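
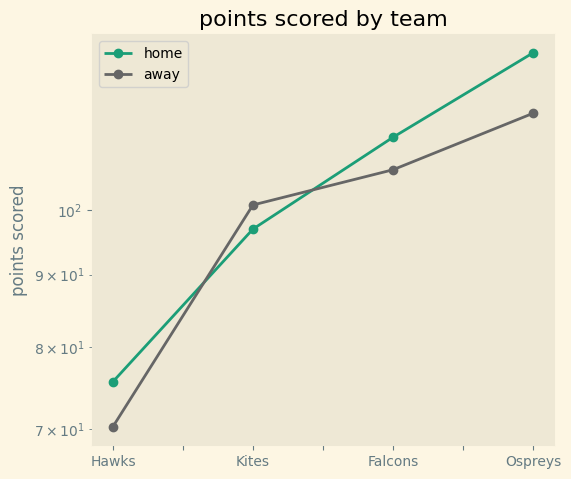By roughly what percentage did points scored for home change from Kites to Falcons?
Kites ≈ 95, Falcons ≈ 110; (110 − 95) / 95 ≈ +15.8%.

≈ +15.8%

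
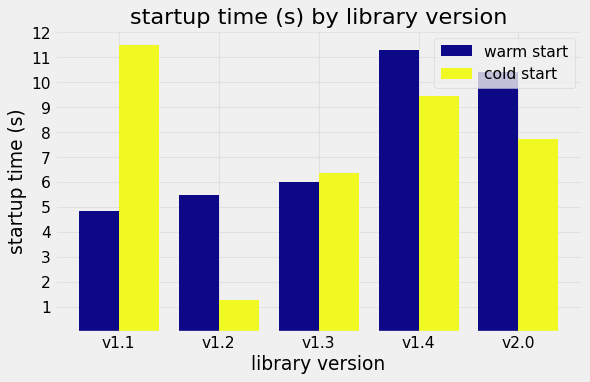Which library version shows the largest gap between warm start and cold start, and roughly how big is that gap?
v1.1, ≈ 7 s

v1.1: warm start ≈ 5, cold start ≈ 12 → gap ≈ 7. Next-largest (v1.2) is only ≈ 4.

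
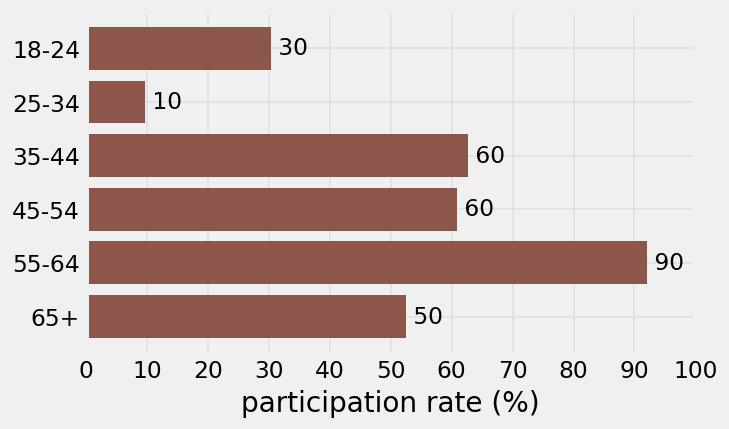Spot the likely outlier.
25-34 ≈ 10; the rest sit between ≈ 30 and ≈ 90.

25-34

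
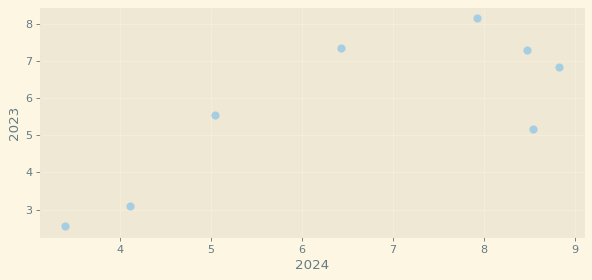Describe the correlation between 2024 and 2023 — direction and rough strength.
positive, strong

Points are positively correlated; strong (|r| ≈ 0.8).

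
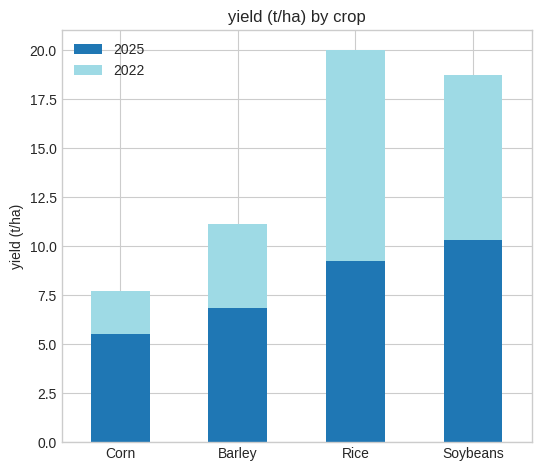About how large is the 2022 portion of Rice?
≈ 10

2022 top ≈ 20, bottom ≈ 10; segment ≈ 10.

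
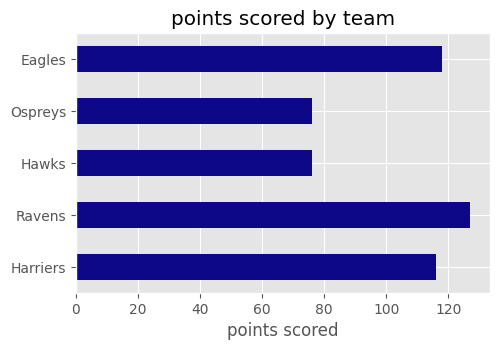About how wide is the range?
≈ 40

Max Ravens ≈ 120, min Hawks ≈ 80; range ≈ 40.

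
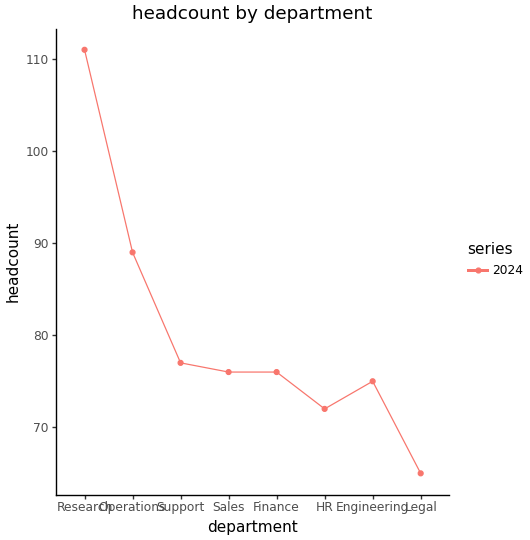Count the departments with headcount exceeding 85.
2

Above 85: Research, Operations.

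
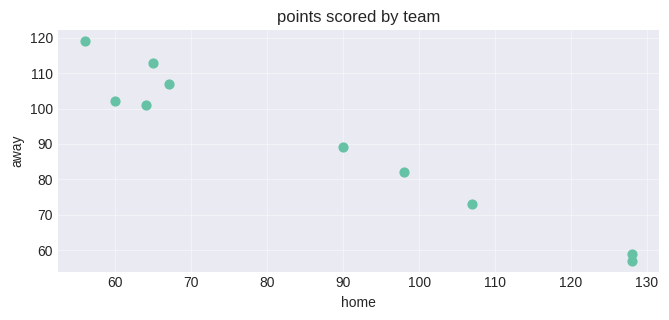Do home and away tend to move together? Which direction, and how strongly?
negative, strong

Points are negatively correlated; strong (|r| ≈ 1.0).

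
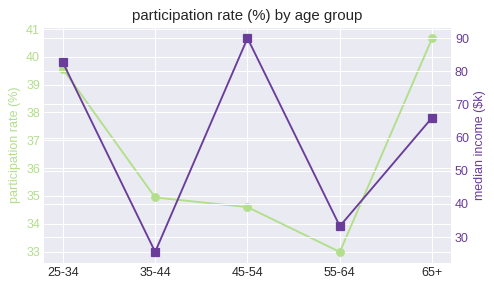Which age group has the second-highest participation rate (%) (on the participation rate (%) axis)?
Top 3 (on the participation rate (%) axis): 65+ ≈ 41, 25-34 ≈ 40, 35-44 ≈ 35.

25-34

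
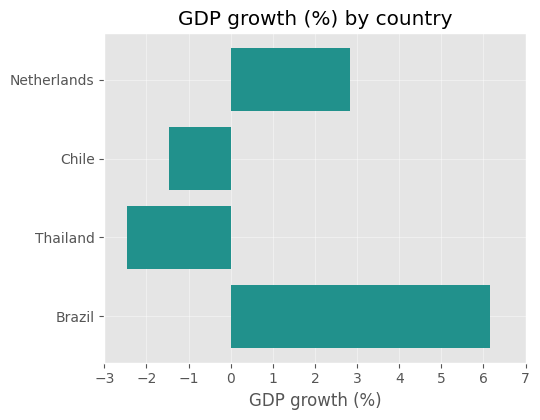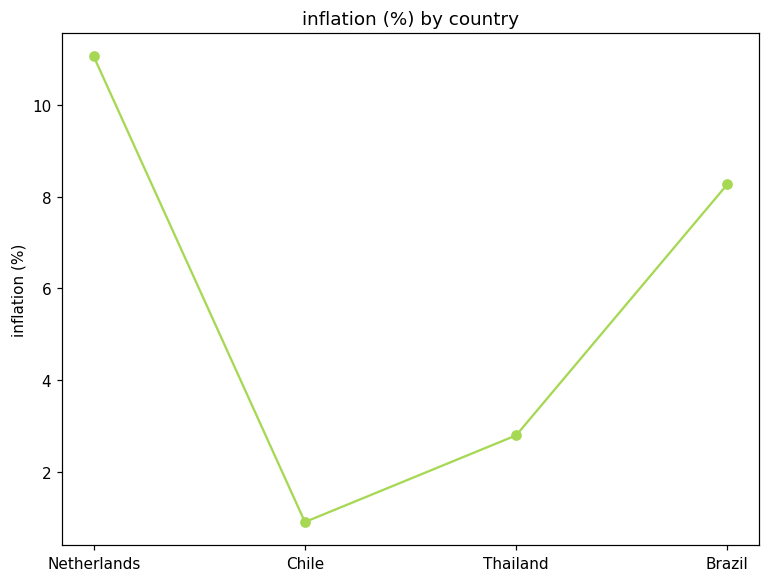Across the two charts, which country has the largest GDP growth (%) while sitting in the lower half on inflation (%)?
Chart 2 median inflation (%) ≈ 6; below-median countries: Chile, Thailand. Among those, Chile has the highest GDP growth (%) (≈ -1).

Chile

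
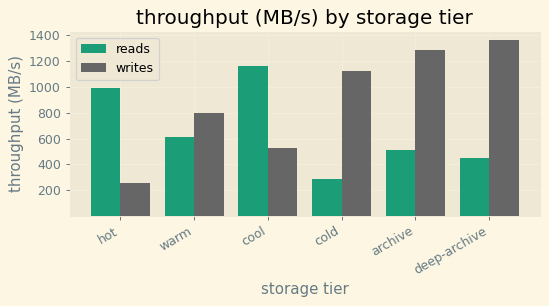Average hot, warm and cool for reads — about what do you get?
≈ 933

(1000 + 600 + 1200) / 3 ≈ 933.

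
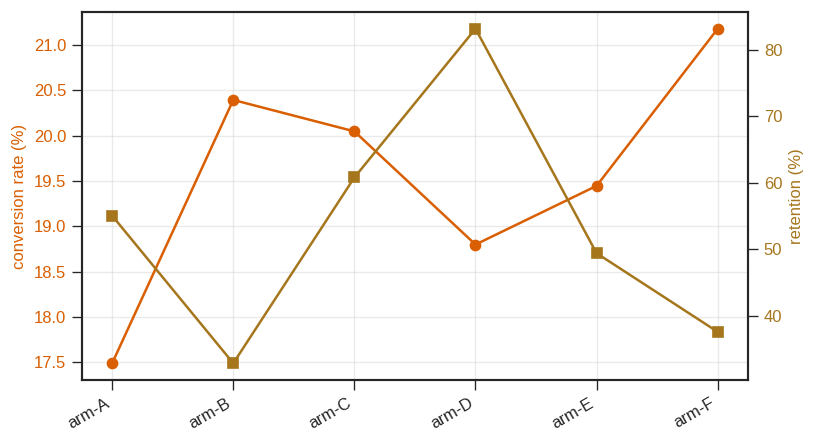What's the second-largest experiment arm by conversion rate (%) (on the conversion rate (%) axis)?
Top 3 (on the conversion rate (%) axis): arm-F ≈ 21.0, arm-B ≈ 20.5, arm-C ≈ 20.0.

arm-B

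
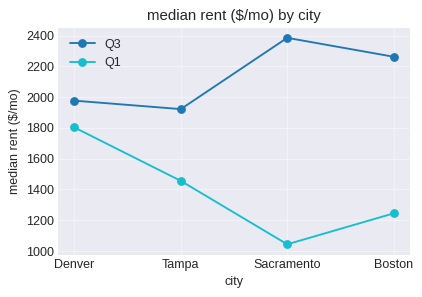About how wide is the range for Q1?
Max Denver ≈ 1800, min Sacramento ≈ 1000; range ≈ 800.

≈ 800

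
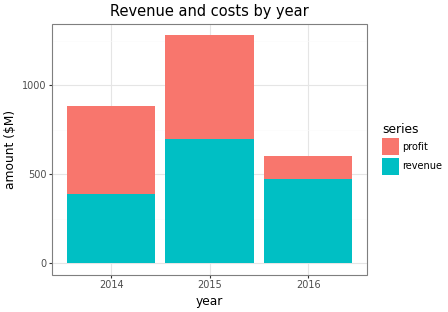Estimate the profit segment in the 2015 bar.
≈ 600

profit top ≈ 1200, bottom ≈ 600; segment ≈ 600.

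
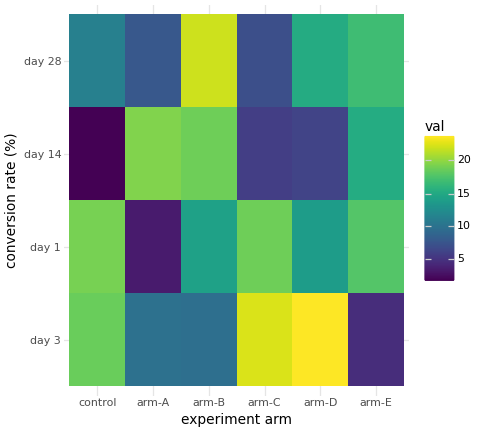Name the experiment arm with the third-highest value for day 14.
arm-E

Top 4 for day 14: arm-A ≈ 20, arm-B ≈ 18, arm-E ≈ 16, arm-D ≈ 6.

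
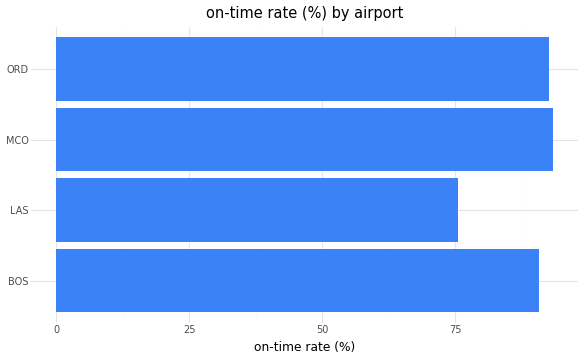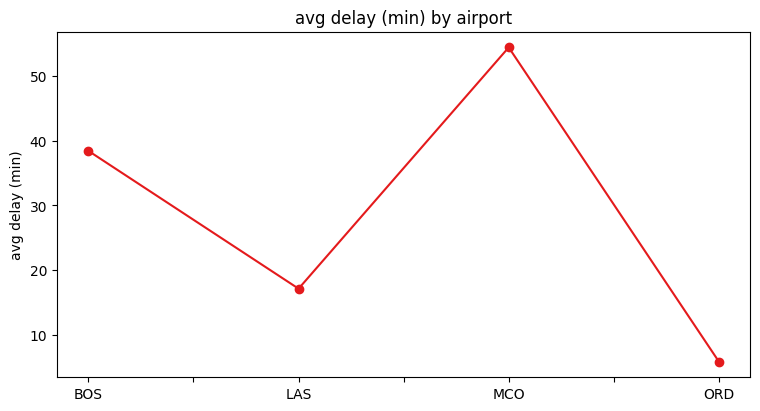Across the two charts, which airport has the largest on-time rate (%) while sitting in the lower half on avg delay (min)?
Chart 2 median avg delay (min) ≈ 30; below-median airports: LAS, ORD. Among those, ORD has the highest on-time rate (%) (≈ 90).

ORD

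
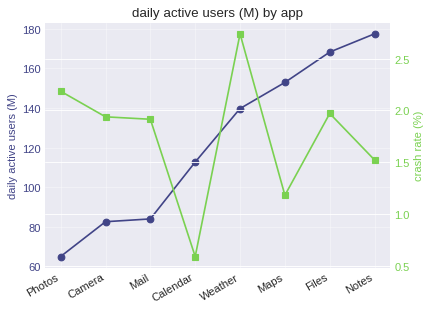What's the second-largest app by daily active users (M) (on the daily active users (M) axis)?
Files

Top 3 (on the daily active users (M) axis): Notes ≈ 180, Files ≈ 170, Maps ≈ 150.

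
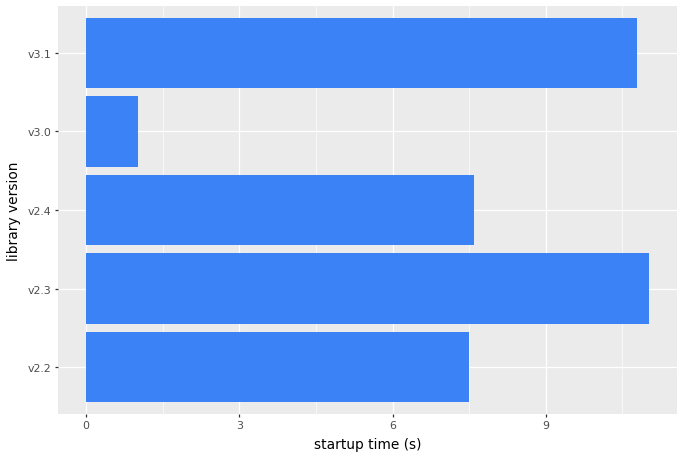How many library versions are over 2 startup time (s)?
4

Above 2: v2.2, v2.3, v2.4, v3.1.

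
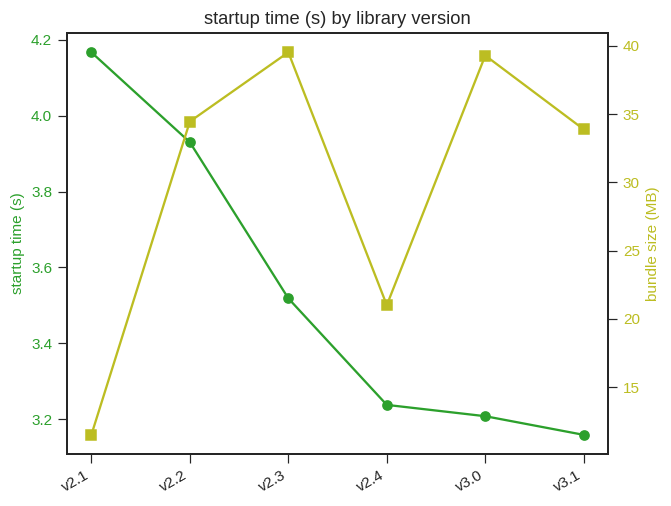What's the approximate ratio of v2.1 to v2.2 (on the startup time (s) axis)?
≈ 1.08×

v2.1 ≈ 4.2, v2.2 ≈ 3.9; 4.2/3.9 ≈ 1.08.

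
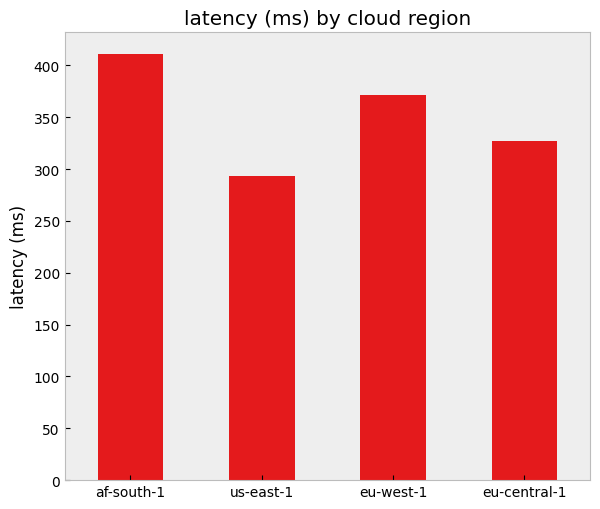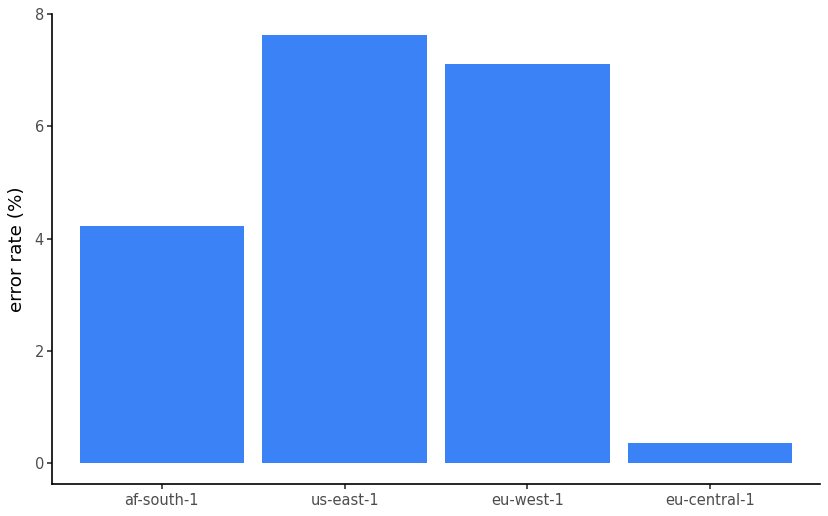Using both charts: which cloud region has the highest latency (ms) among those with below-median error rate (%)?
af-south-1

Chart 2 median error rate (%) ≈ 6; below-median cloud regions: af-south-1, eu-central-1. Among those, af-south-1 has the highest latency (ms) (≈ 400).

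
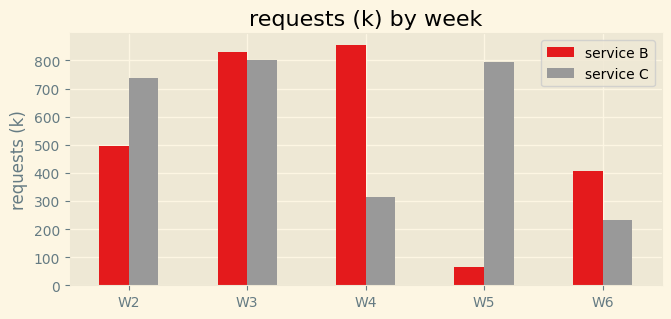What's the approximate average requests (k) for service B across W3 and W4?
≈ 850

(800 + 900) / 2 ≈ 850.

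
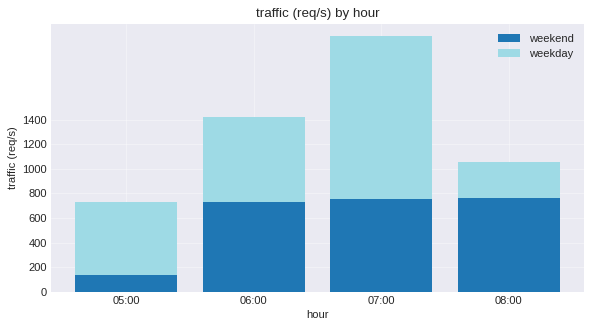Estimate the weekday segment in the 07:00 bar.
weekday top ≈ 2000, bottom ≈ 800; segment ≈ 1200.

≈ 1200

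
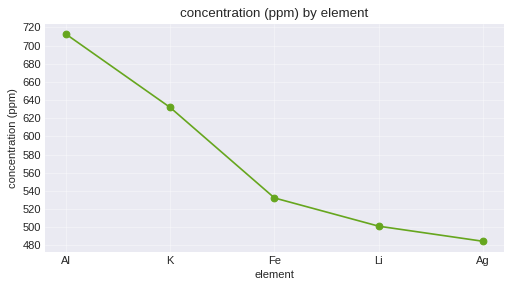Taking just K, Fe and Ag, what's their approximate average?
(640 + 540 + 480) / 3 ≈ 553.

≈ 553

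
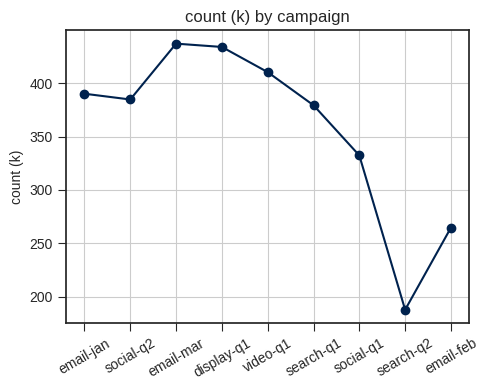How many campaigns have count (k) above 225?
Above 225: email-jan, social-q2, email-mar, display-q1, video-q1, search-q1, social-q1, email-feb.

8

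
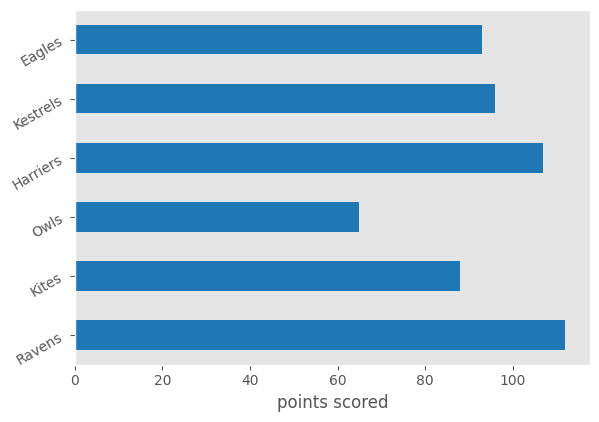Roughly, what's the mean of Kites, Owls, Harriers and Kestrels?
(90 + 60 + 110 + 100) / 4 ≈ 90.

≈ 90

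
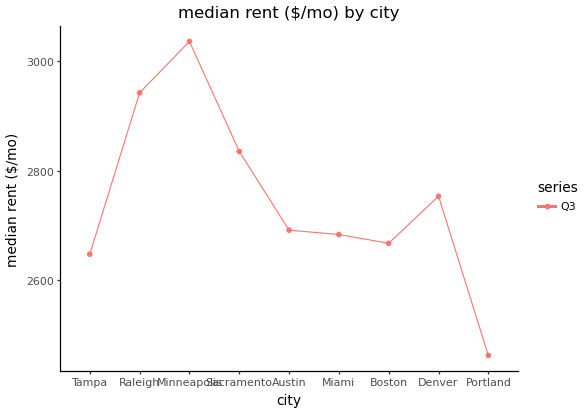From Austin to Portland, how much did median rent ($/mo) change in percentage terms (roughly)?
Austin ≈ 2700, Portland ≈ 2450; (2450 − 2700) / 2700 ≈ -9.3%.

≈ -9.3%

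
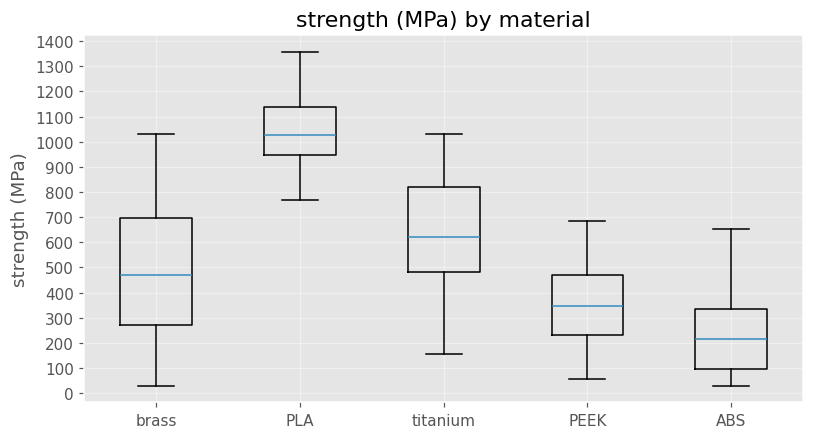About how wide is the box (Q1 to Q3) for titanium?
Q3 ≈ 800, Q1 ≈ 500; IQR ≈ 300.

≈ 300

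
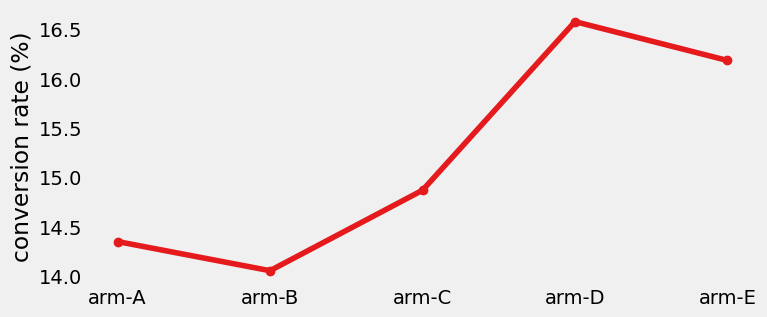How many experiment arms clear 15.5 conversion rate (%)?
2

Above 15.5: arm-D, arm-E.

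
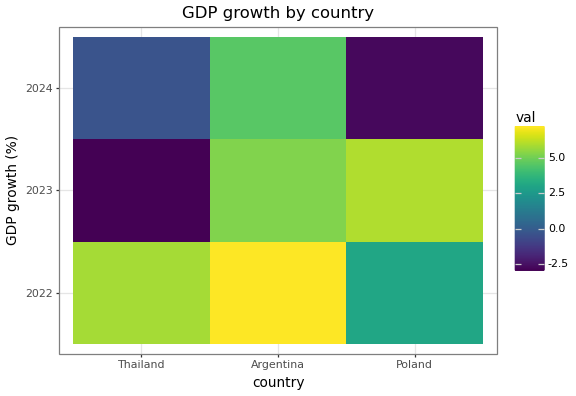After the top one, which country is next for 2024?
Thailand

Top 3 for 2024: Argentina ≈ 5, Thailand ≈ 0, Poland ≈ -3.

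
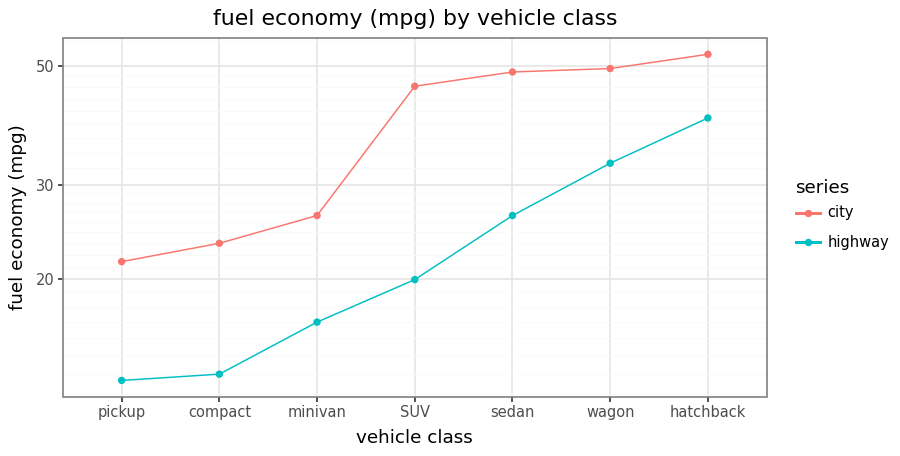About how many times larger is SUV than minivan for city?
SUV ≈ 45, minivan ≈ 25; 45/25 ≈ 1.8.

≈ 1.8×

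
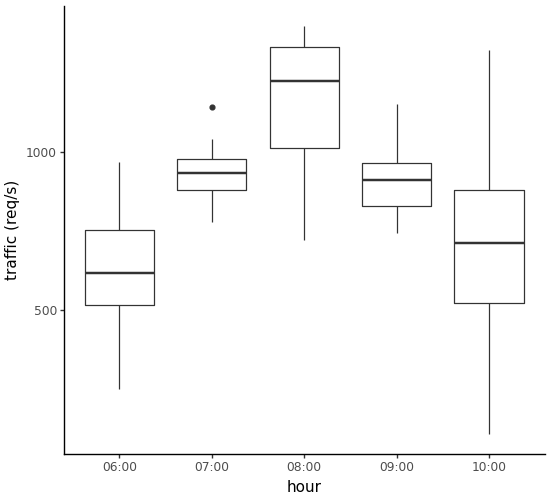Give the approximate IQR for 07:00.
≈ 100

Q3 ≈ 1000, Q1 ≈ 900; IQR ≈ 100.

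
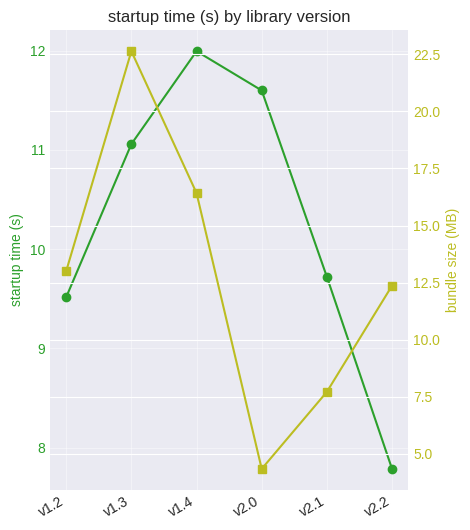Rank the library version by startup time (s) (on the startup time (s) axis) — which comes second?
Top 3 (on the startup time (s) axis): v1.4 ≈ 12.0, v2.0 ≈ 11.5, v1.3 ≈ 11.0.

v2.0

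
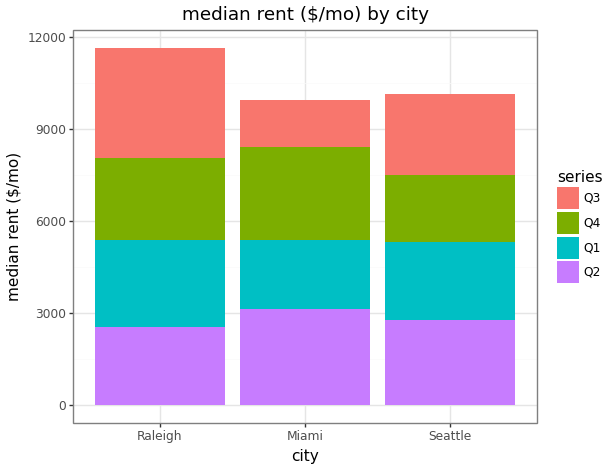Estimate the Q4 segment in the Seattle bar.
≈ 2000

Q4 top ≈ 7000, bottom ≈ 5000; segment ≈ 2000.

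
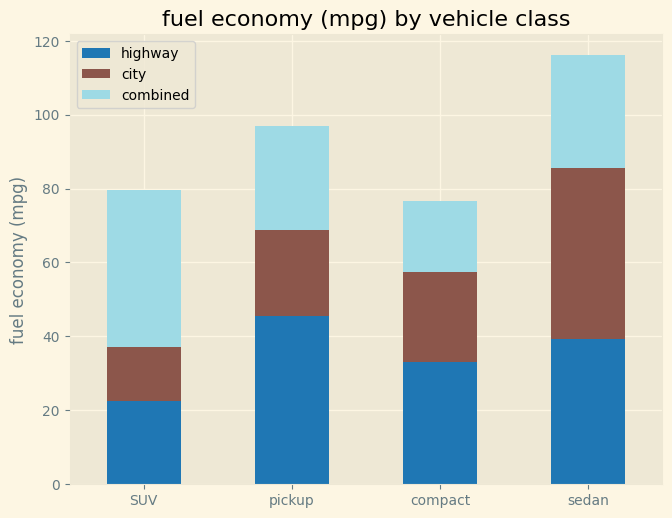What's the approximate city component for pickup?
≈ 20

city top ≈ 70, bottom ≈ 50; segment ≈ 20.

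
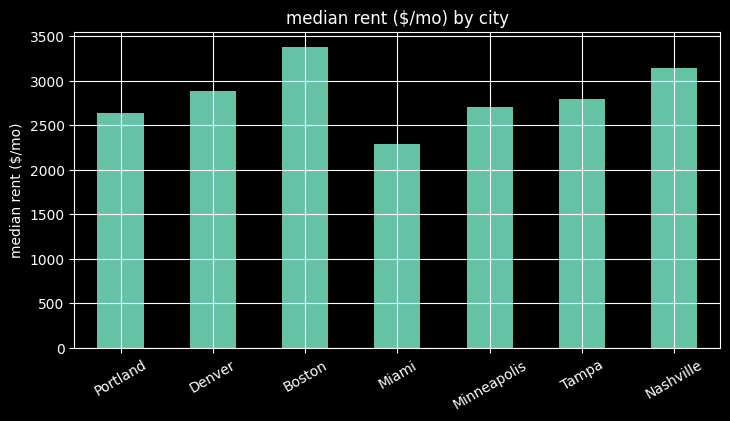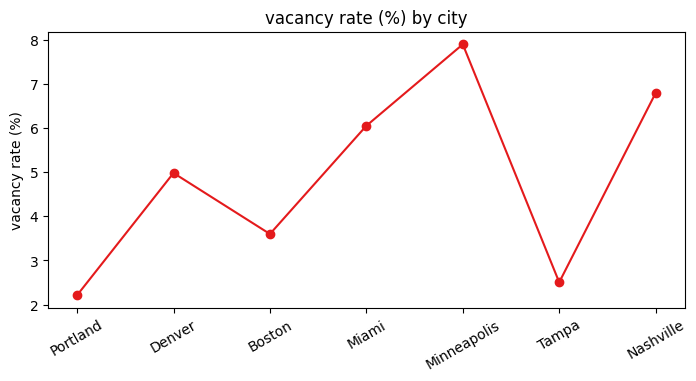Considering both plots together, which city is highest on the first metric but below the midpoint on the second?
Boston

Chart 2 median vacancy rate (%) ≈ 5; below-median cities: Portland, Boston, Tampa. Among those, Boston has the highest median rent ($/mo) (≈ 3500).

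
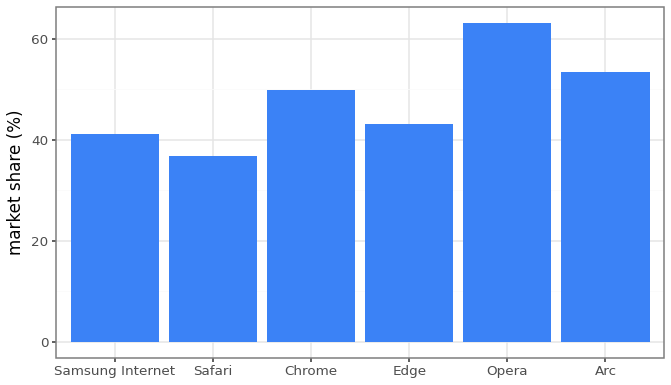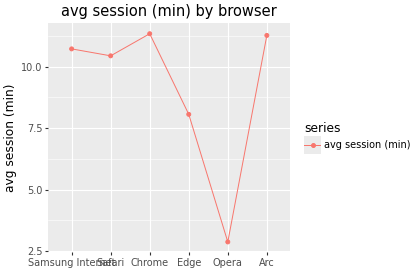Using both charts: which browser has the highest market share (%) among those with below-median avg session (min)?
Opera

Chart 2 median avg session (min) ≈ 10; below-median browsers: Safari, Edge, Opera. Among those, Opera has the highest market share (%) (≈ 60).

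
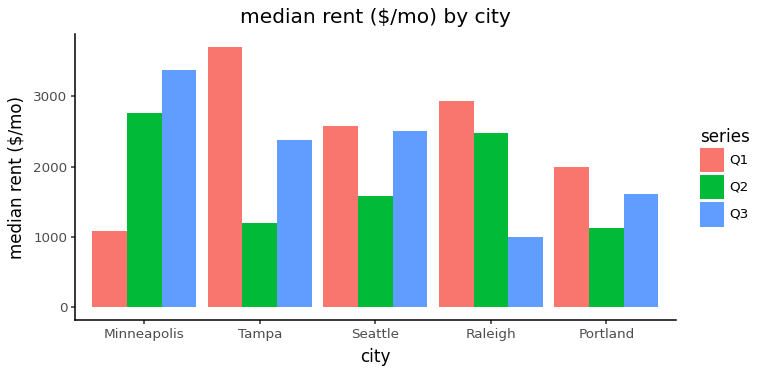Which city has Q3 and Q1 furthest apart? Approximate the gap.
Minneapolis: Q3 ≈ 3500, Q1 ≈ 1000 → gap ≈ 2500. Next-largest (Raleigh) is only ≈ 2000.

Minneapolis, ≈ 2500 $/mo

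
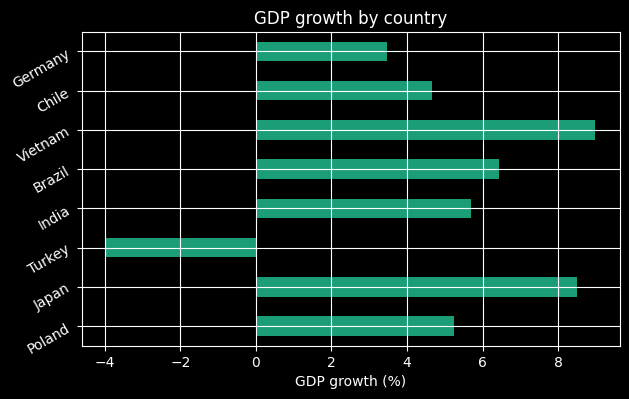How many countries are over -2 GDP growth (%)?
Above -2: Poland, Japan, India, Brazil, Vietnam, Chile, Germany.

7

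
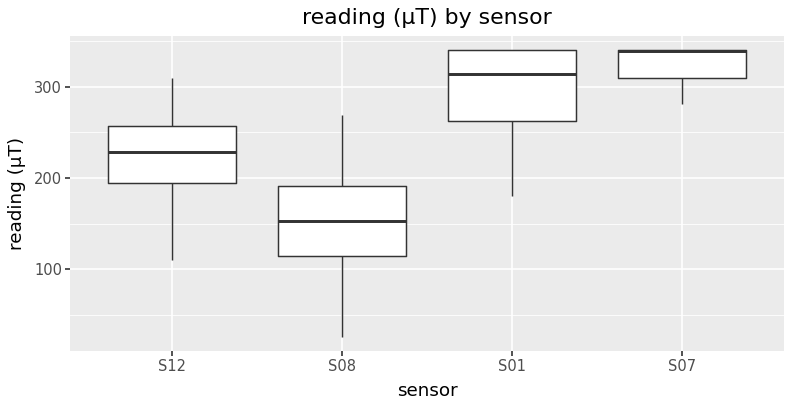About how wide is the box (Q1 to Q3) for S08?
≈ 80

Q3 ≈ 200, Q1 ≈ 120; IQR ≈ 80.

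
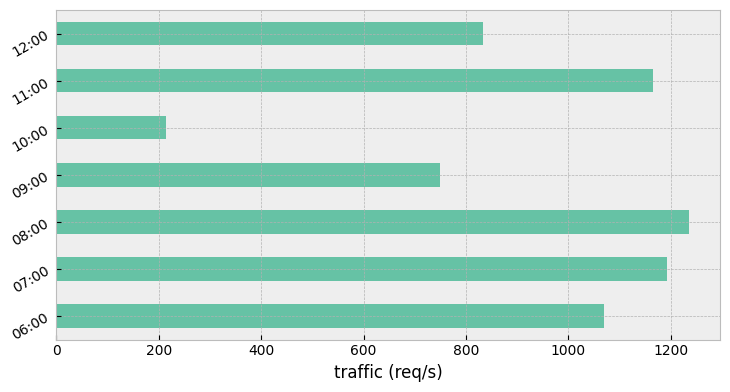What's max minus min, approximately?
Max 08:00 ≈ 1200, min 10:00 ≈ 200; range ≈ 1000.

≈ 1000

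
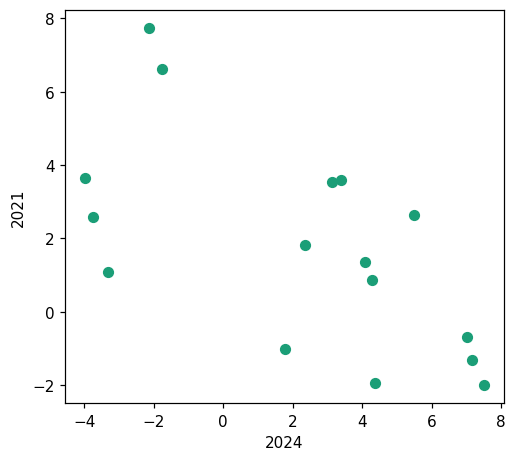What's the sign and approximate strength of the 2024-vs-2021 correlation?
Points are negatively correlated; moderate (|r| ≈ 0.6).

negative, moderate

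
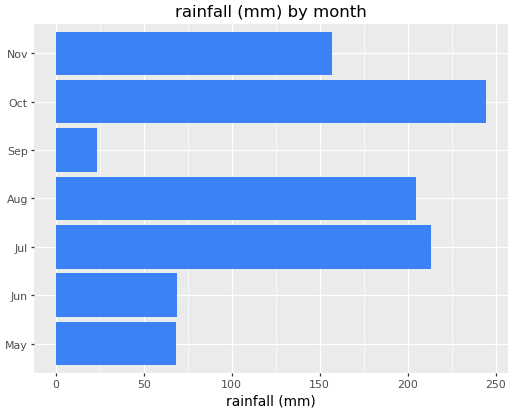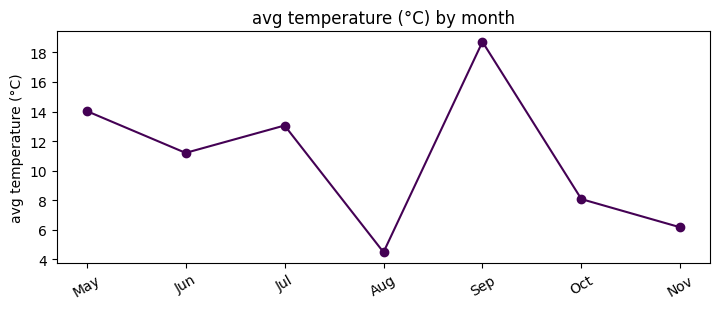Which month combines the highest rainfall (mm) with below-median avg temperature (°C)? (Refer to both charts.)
Chart 2 median avg temperature (°C) ≈ 12; below-median months: Aug, Oct, Nov. Among those, Oct has the highest rainfall (mm) (≈ 250).

Oct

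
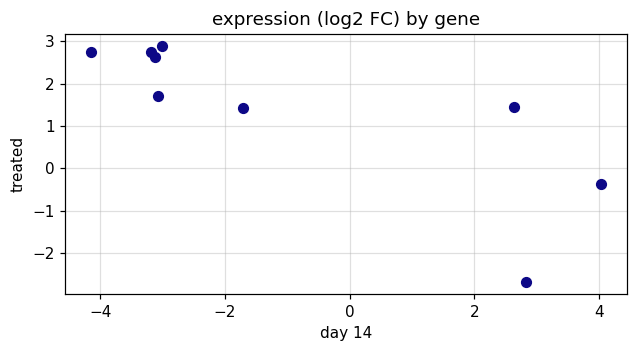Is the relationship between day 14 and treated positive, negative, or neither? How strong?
Points are negatively correlated; strong (|r| ≈ 0.8).

negative, strong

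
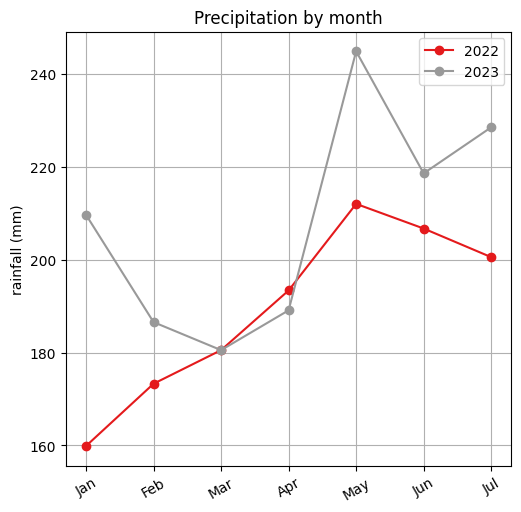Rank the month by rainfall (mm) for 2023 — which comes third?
Jun

Top 4 for 2023: May ≈ 240, Jul ≈ 230, Jun ≈ 220, Jan ≈ 210.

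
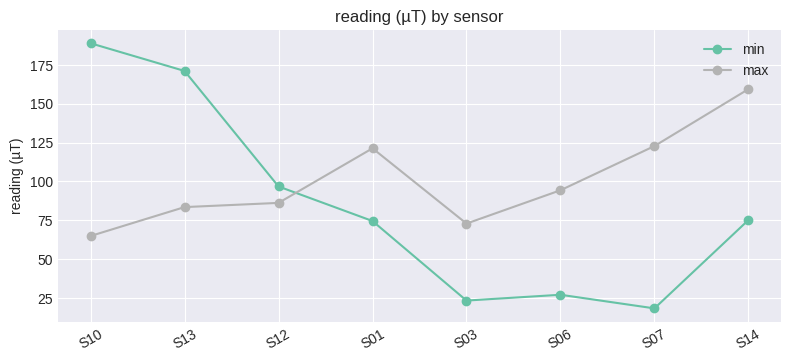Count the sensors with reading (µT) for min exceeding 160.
2

Above 160: S10, S13.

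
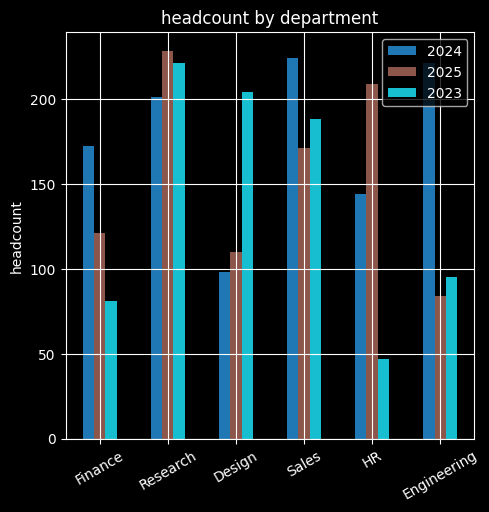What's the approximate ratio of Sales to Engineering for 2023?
≈ 1.8×

Sales ≈ 180, Engineering ≈ 100; 180/100 ≈ 1.8.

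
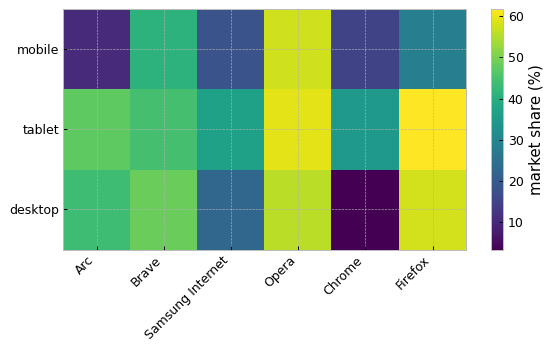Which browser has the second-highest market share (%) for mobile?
Brave

Top 3 for mobile: Opera ≈ 55, Brave ≈ 40, Firefox ≈ 30.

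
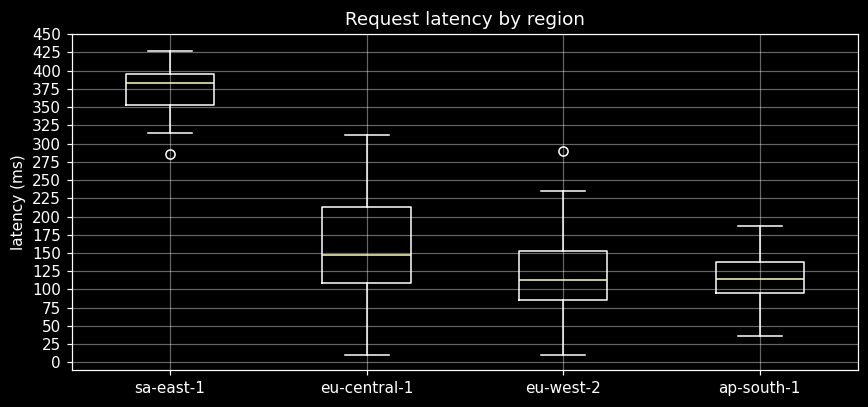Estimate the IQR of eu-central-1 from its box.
≈ 125

Q3 ≈ 225, Q1 ≈ 100; IQR ≈ 125.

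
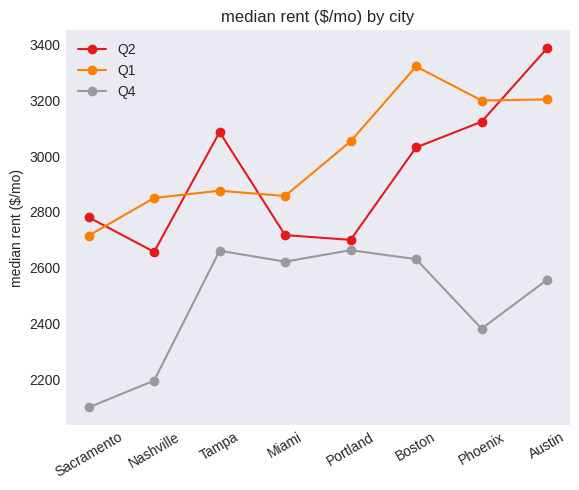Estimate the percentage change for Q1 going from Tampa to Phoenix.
Tampa ≈ 2800, Phoenix ≈ 3200; (3200 − 2800) / 2800 ≈ +14.3%.

≈ +14.3%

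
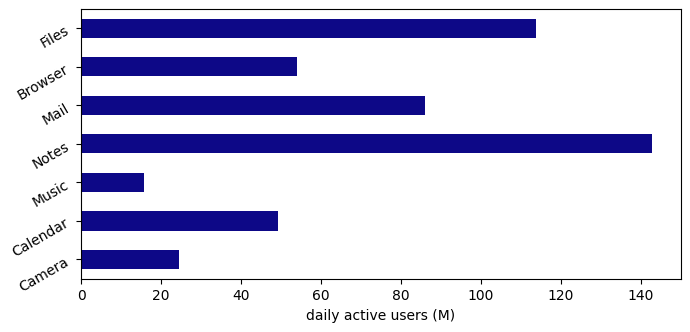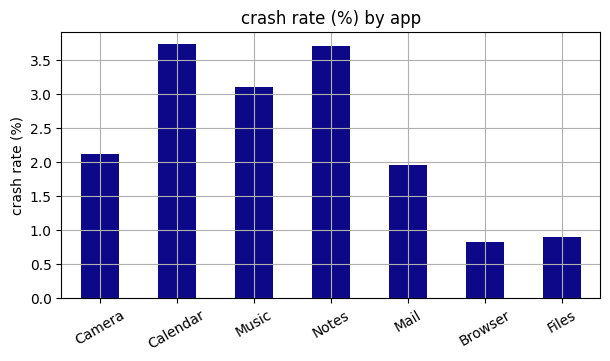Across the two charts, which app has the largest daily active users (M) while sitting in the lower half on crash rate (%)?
Chart 2 median crash rate (%) ≈ 2; below-median apps: Mail, Browser, Files. Among those, Files has the highest daily active users (M) (≈ 120).

Files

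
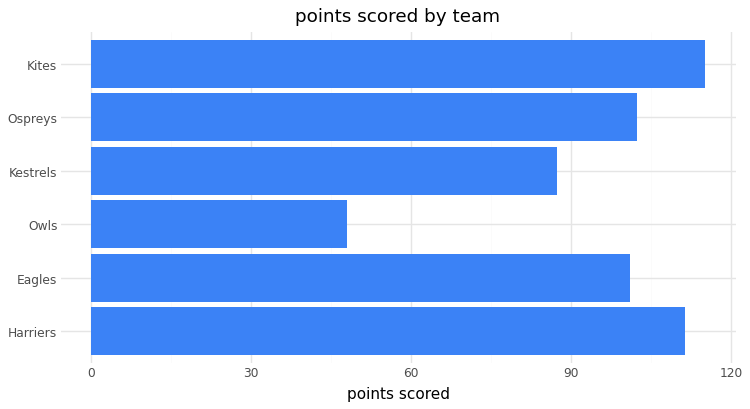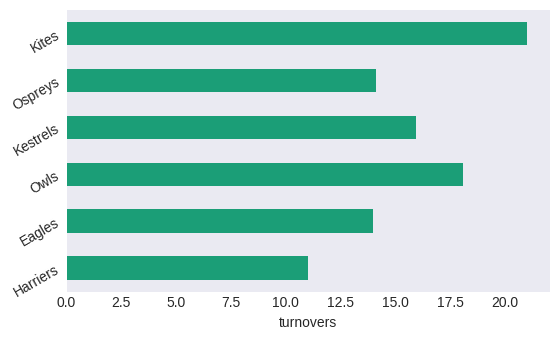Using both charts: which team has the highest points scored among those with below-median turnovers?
Harriers

Chart 2 median turnovers ≈ 16; below-median teams: Harriers, Eagles, Ospreys. Among those, Harriers has the highest points scored (≈ 120).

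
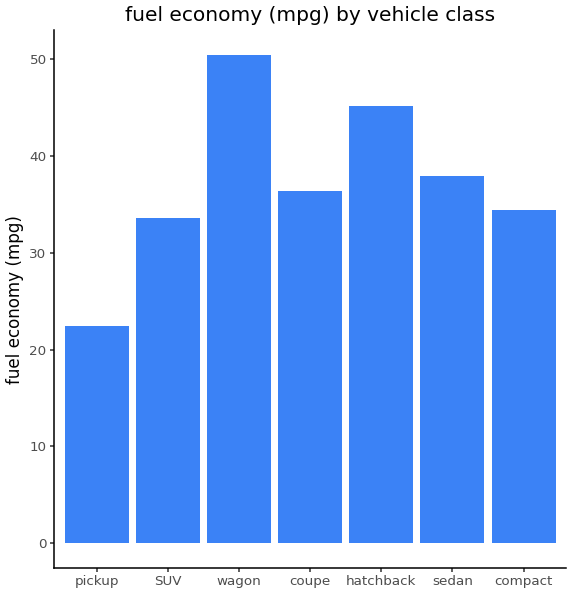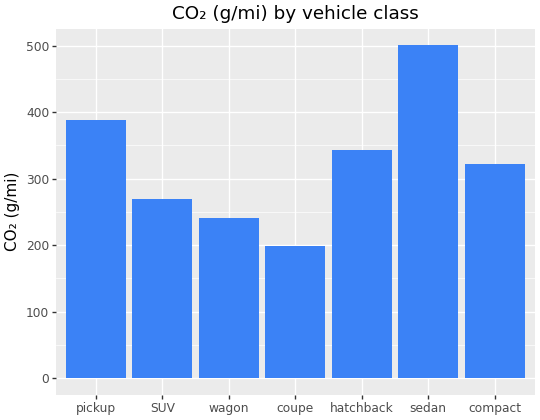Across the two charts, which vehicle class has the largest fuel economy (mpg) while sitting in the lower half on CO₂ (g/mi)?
Chart 2 median CO₂ (g/mi) ≈ 300; below-median vehicle classes: SUV, wagon, coupe. Among those, wagon has the highest fuel economy (mpg) (≈ 50).

wagon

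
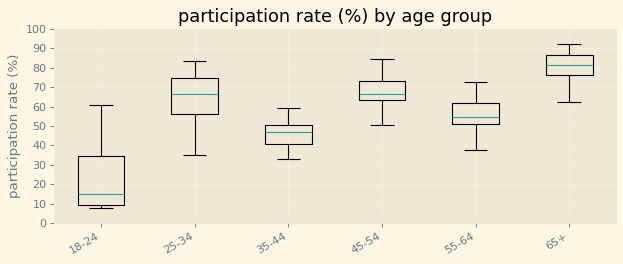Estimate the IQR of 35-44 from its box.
≈ 10

Q3 ≈ 50, Q1 ≈ 40; IQR ≈ 10.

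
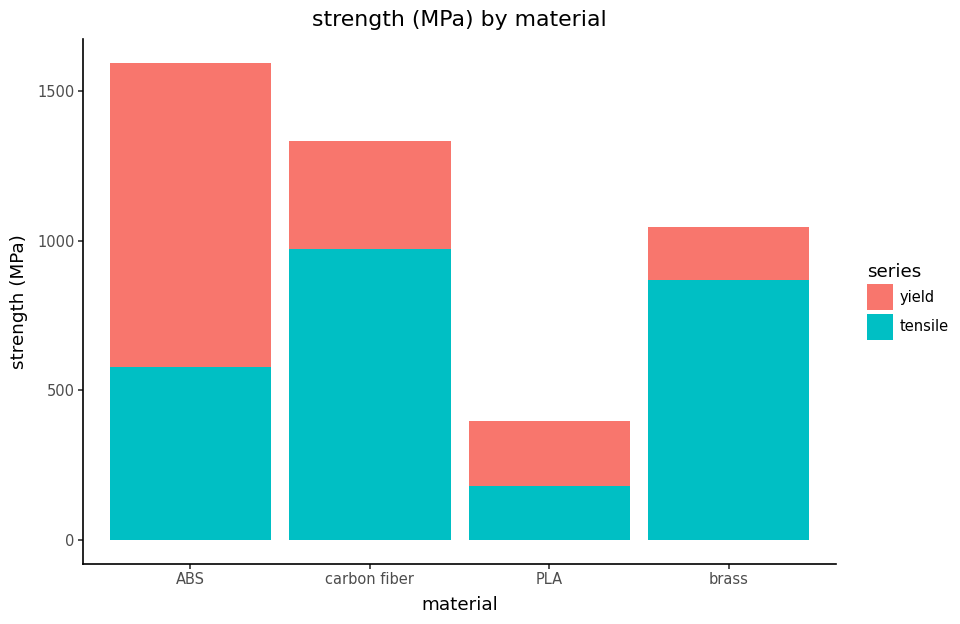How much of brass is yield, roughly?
≈ 200

yield top ≈ 1000, bottom ≈ 800; segment ≈ 200.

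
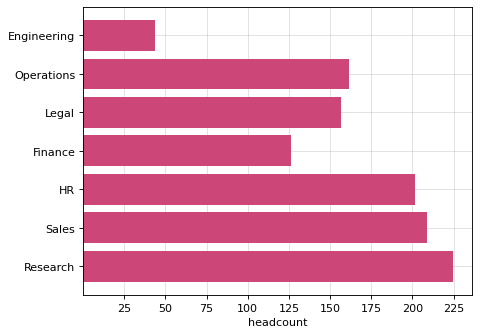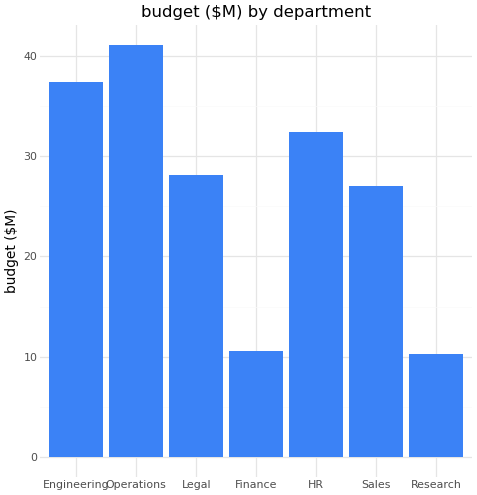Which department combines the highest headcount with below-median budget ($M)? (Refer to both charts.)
Research

Chart 2 median budget ($M) ≈ 30; below-median departments: Finance, Sales, Research. Among those, Research has the highest headcount (≈ 225).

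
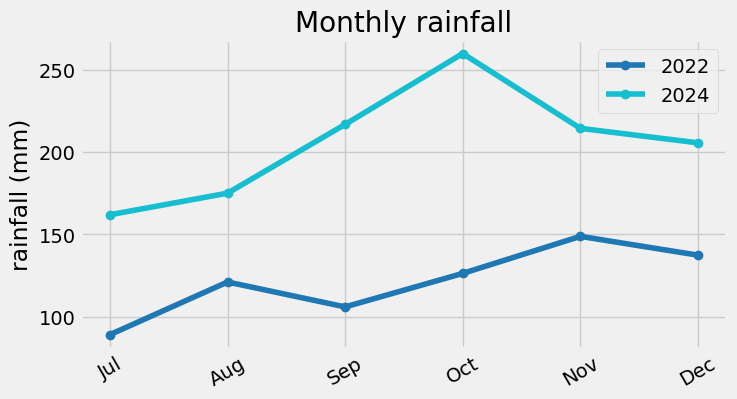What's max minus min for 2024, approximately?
≈ 100

Max Oct ≈ 260, min Jul ≈ 160; range ≈ 100.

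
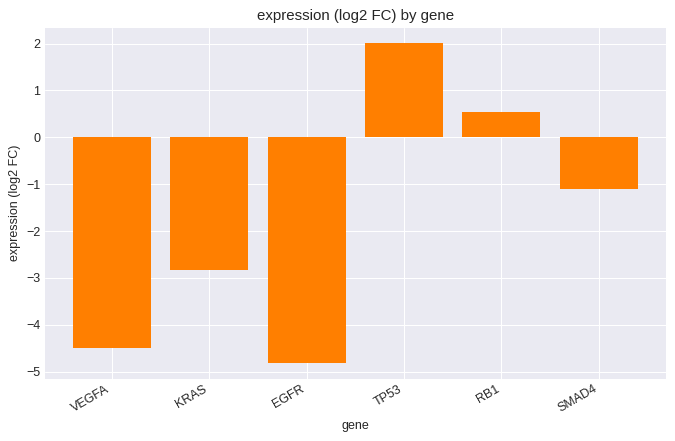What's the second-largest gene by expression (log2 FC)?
RB1

Top 3: TP53 ≈ 2, RB1 ≈ 1, SMAD4 ≈ -1.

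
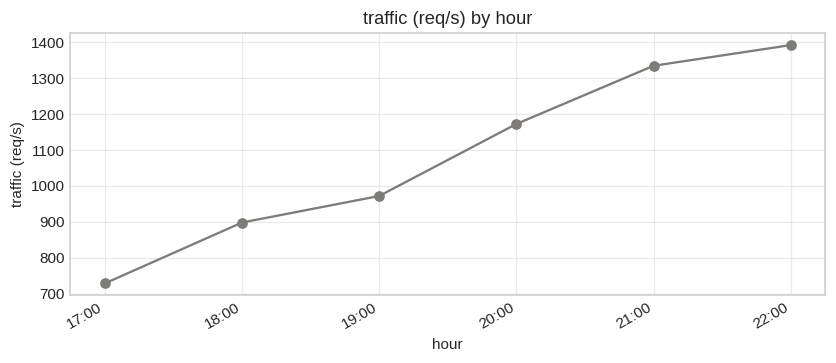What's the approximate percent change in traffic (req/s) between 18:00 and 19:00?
≈ +11.1%

18:00 ≈ 900, 19:00 ≈ 1000; (1000 − 900) / 900 ≈ +11.1%.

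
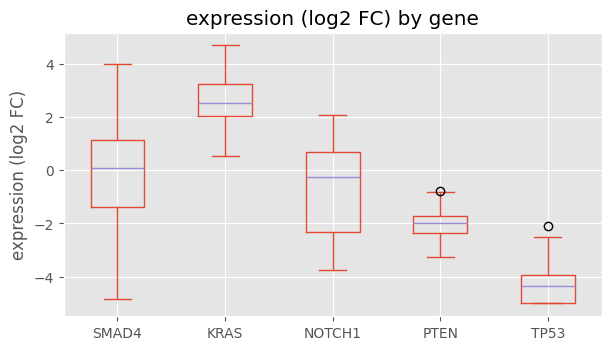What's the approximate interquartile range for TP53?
≈ 1

Q3 ≈ -4, Q1 ≈ -5; IQR ≈ 1.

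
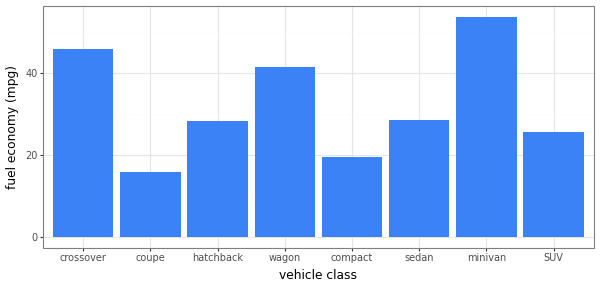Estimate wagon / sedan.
wagon ≈ 40, sedan ≈ 30; 40/30 ≈ 1.33.

≈ 1.33×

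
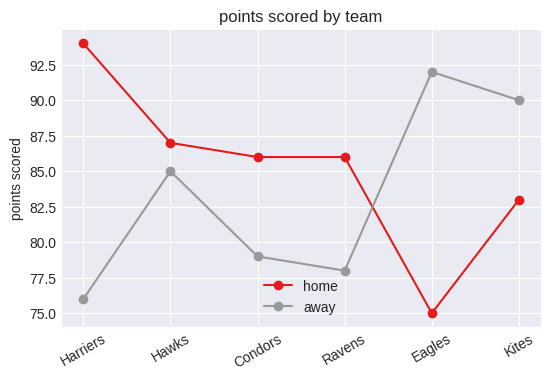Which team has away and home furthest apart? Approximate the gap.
Harriers: away ≈ 76, home ≈ 94 → gap ≈ 18. Next-largest (Eagles) is only ≈ 16.

Harriers, ≈ 18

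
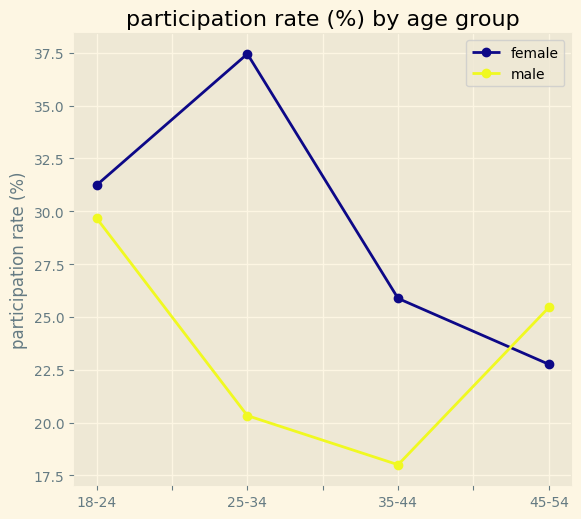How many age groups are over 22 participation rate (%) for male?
Above 22: 18-24, 45-54.

2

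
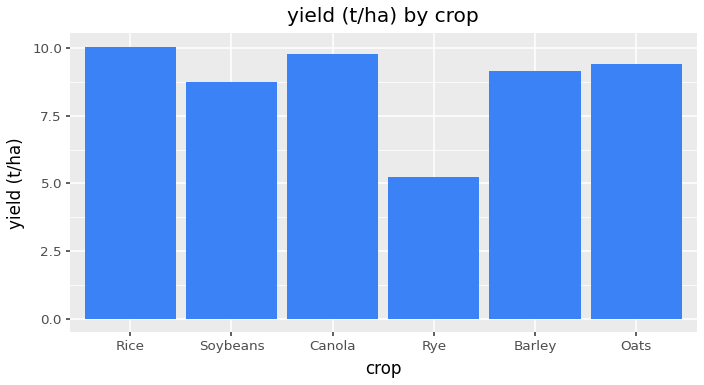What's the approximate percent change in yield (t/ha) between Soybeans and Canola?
≈ +11.1%

Soybeans ≈ 9, Canola ≈ 10; (10 − 9) / 9 ≈ +11.1%.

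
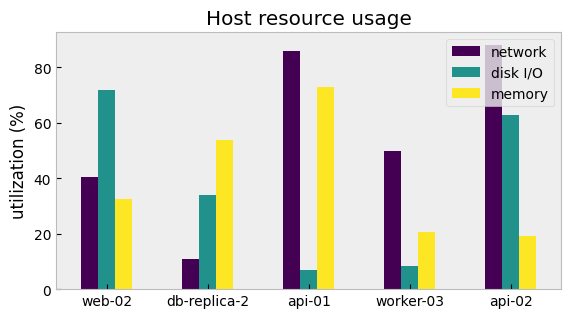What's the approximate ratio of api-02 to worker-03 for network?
api-02 ≈ 90, worker-03 ≈ 50; 90/50 ≈ 1.8.

≈ 1.8×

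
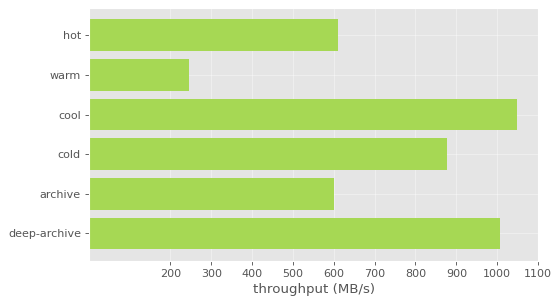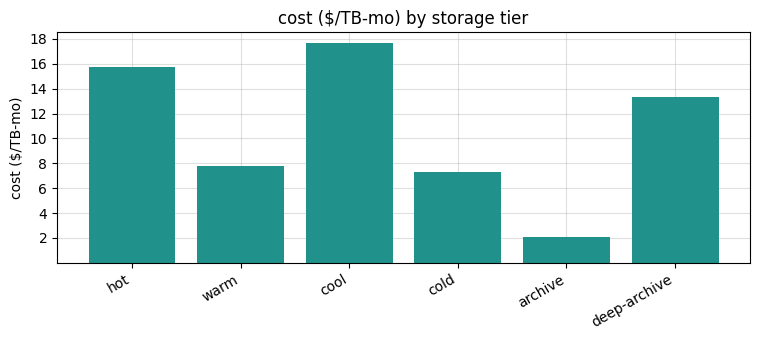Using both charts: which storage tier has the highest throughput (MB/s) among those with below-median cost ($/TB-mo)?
Chart 2 median cost ($/TB-mo) ≈ 10; below-median storage tiers: warm, cold, archive. Among those, cold has the highest throughput (MB/s) (≈ 900).

cold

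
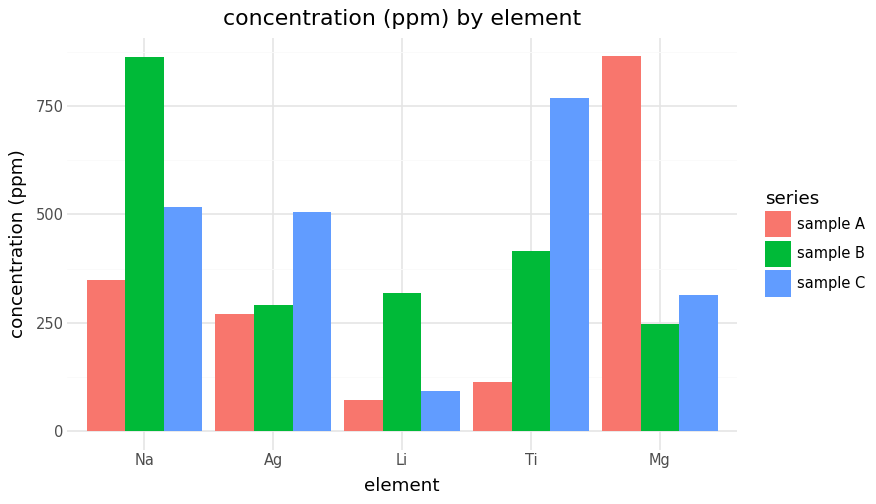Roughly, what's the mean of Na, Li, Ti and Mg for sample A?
≈ 350

(300 + 100 + 100 + 900) / 4 ≈ 350.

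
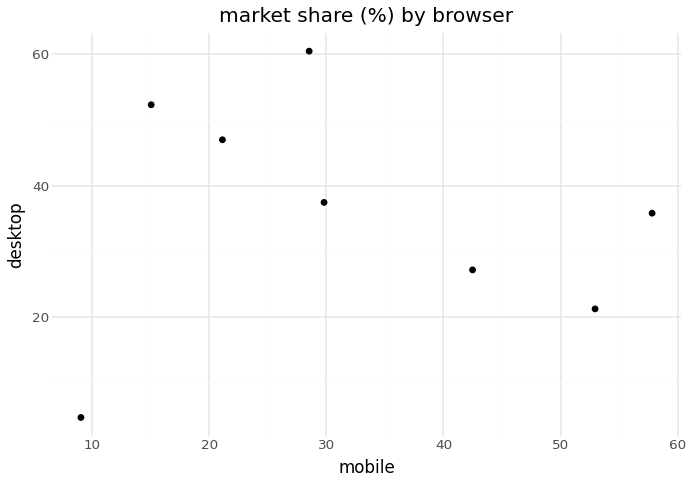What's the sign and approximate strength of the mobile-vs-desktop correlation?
Points are roughly uncorrelated; weak (|r| ≈ 0.1).

no clear correlation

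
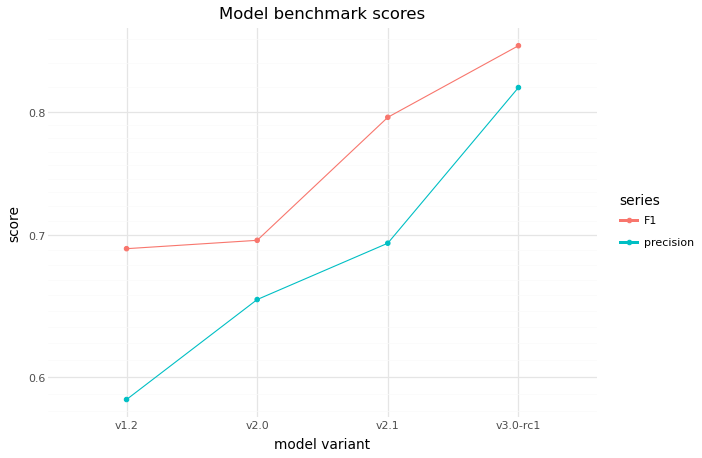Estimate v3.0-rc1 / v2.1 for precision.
v3.0-rc1 ≈ 0.80, v2.1 ≈ 0.70; 0.80/0.70 ≈ 1.14.

≈ 1.14×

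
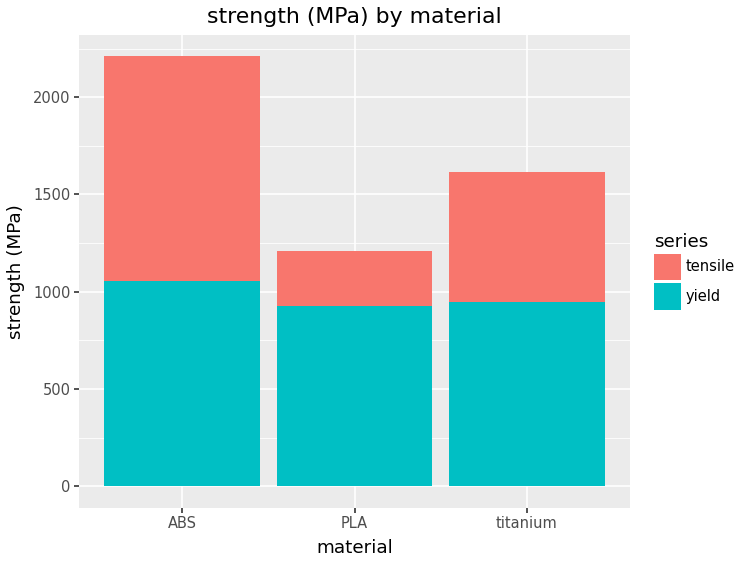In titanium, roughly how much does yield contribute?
≈ 1000

yield top ≈ 1000, bottom ≈ 0; segment ≈ 1000.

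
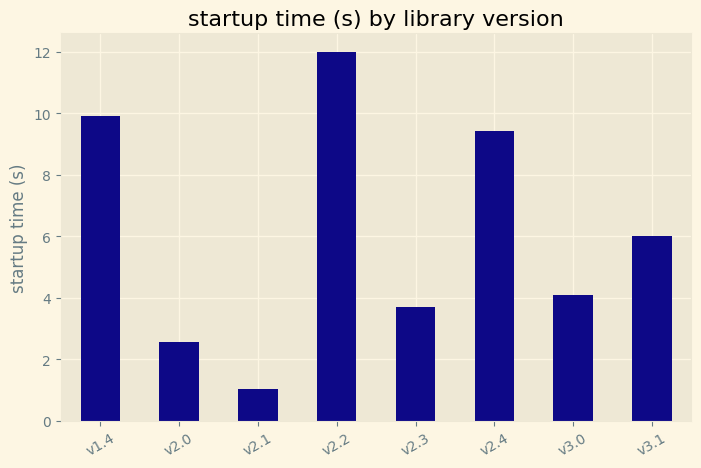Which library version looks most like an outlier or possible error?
v2.2

v2.2 ≈ 12; the rest sit between ≈ 1 and ≈ 10.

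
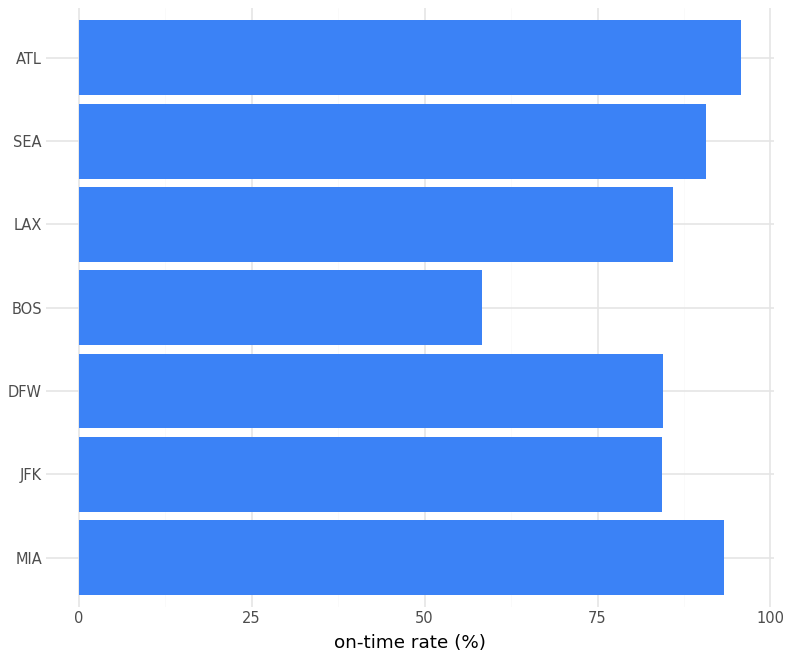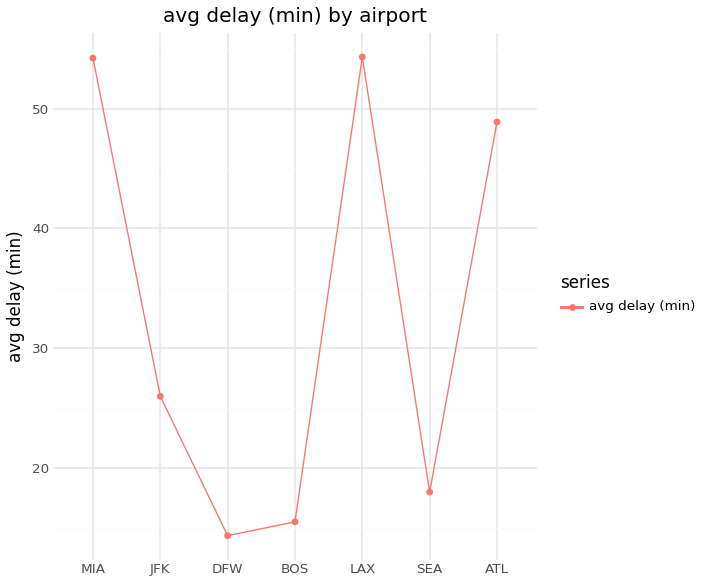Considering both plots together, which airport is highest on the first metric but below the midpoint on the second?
Chart 2 median avg delay (min) ≈ 25; below-median airports: DFW, BOS, SEA. Among those, SEA has the highest on-time rate (%) (≈ 90).

SEA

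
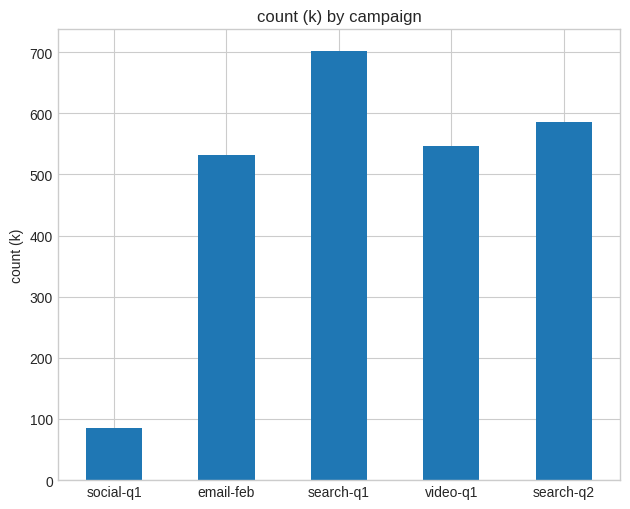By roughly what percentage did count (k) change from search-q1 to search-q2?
search-q1 ≈ 700, search-q2 ≈ 600; (600 − 700) / 700 ≈ -14.3%.

≈ -14.3%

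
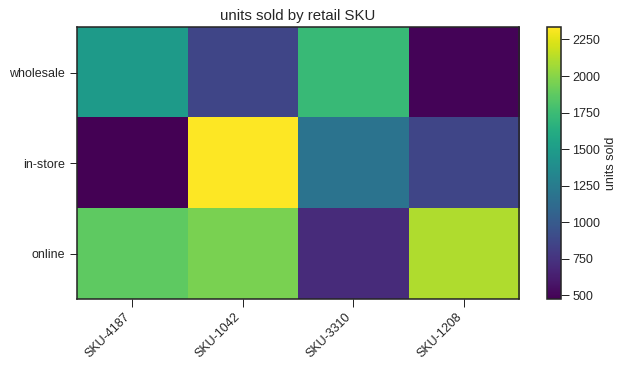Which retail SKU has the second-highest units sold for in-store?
SKU-3310

Top 3 for in-store: SKU-1042 ≈ 2400, SKU-3310 ≈ 1200, SKU-1208 ≈ 800.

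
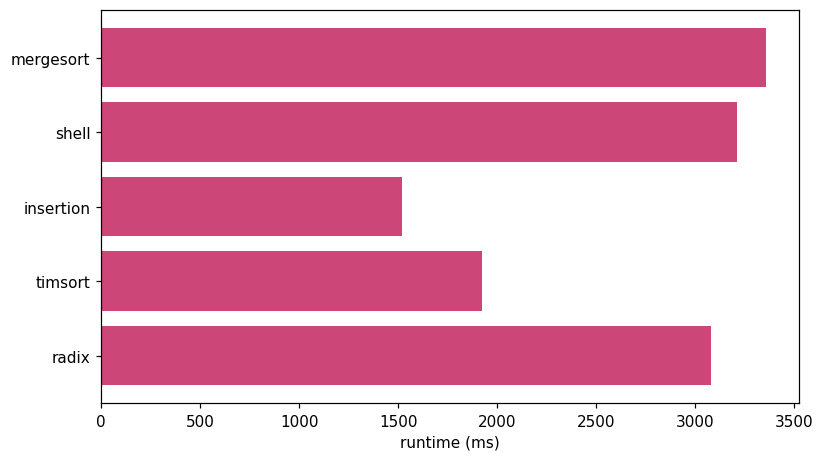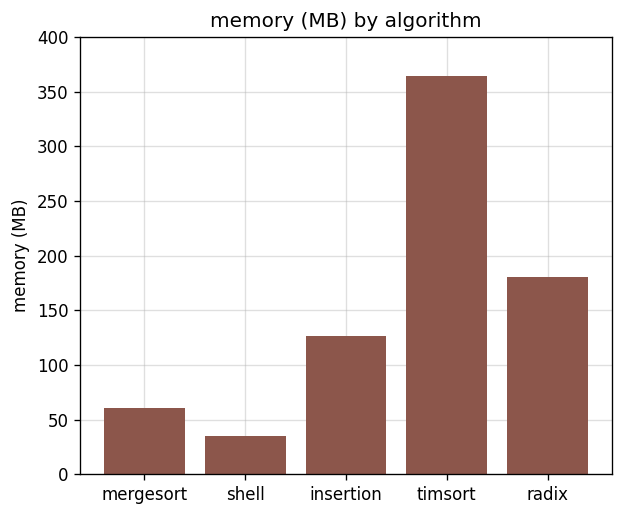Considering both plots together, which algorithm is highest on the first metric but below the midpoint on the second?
Chart 2 median memory (MB) ≈ 150; below-median algorithms: mergesort, shell. Among those, mergesort has the highest runtime (ms) (≈ 3500).

mergesort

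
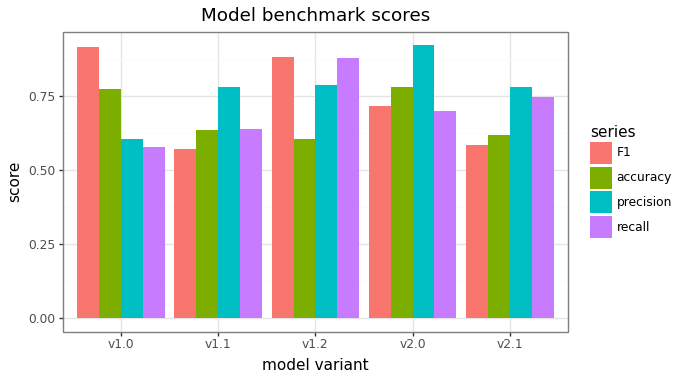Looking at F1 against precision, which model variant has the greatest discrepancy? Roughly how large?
v1.0, ≈ 0.3

v1.0: F1 ≈ 0.9, precision ≈ 0.6 → gap ≈ 0.3. Next-largest (v1.1) is only ≈ 0.2.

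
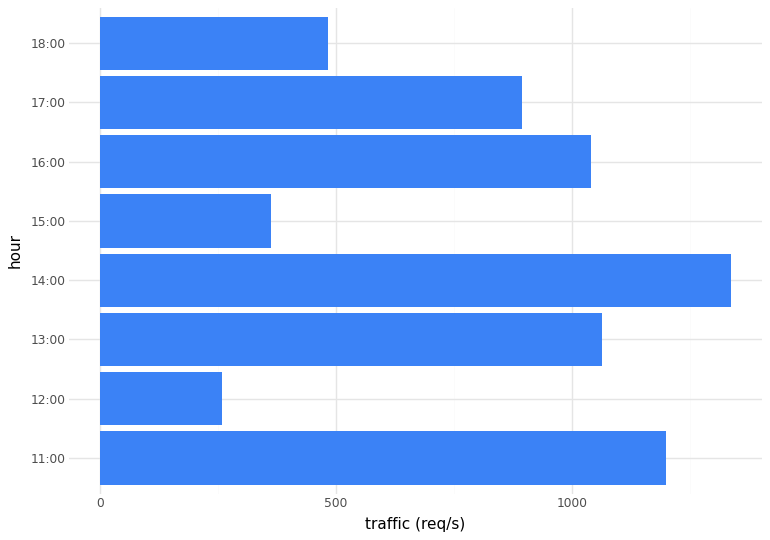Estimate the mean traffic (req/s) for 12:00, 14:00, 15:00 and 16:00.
(200 + 1400 + 400 + 1000) / 4 ≈ 750.

≈ 750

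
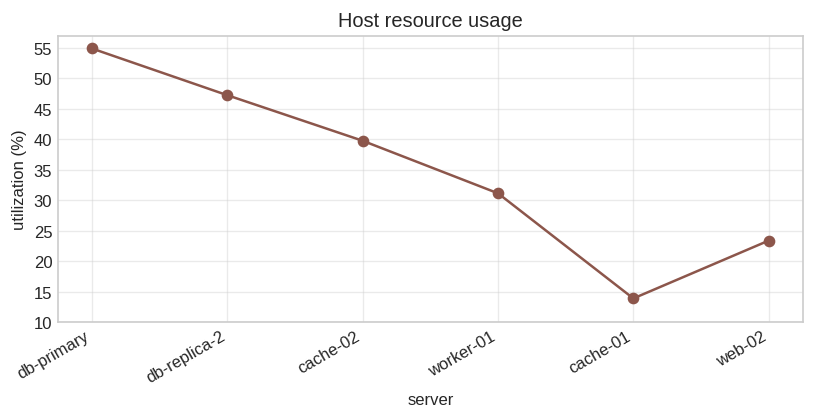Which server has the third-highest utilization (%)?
Top 4: db-primary ≈ 55, db-replica-2 ≈ 45, cache-02 ≈ 40, worker-01 ≈ 30.

cache-02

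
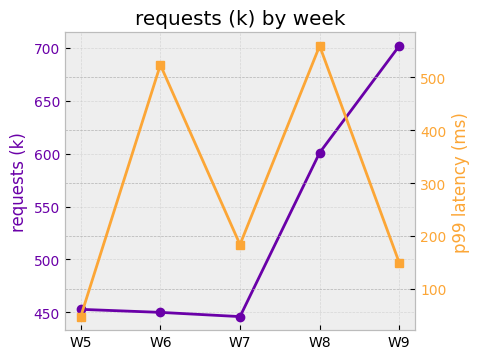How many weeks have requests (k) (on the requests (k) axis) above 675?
Above 675: W9.

1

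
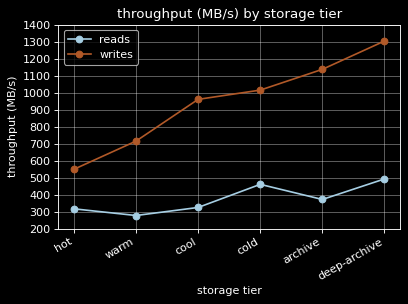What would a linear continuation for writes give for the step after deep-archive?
Last three: 1000, 1100, 1300 → slope ≈ 150/step → next ≈ 1450.

≈ 1450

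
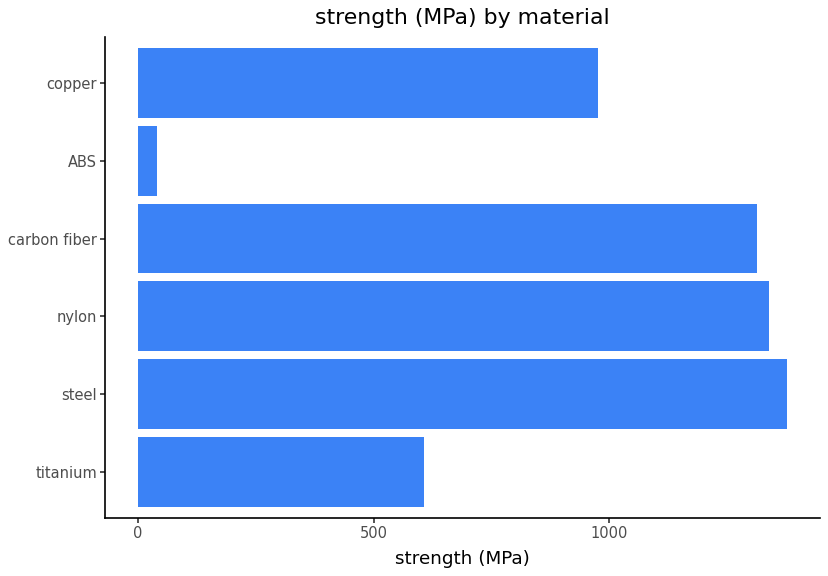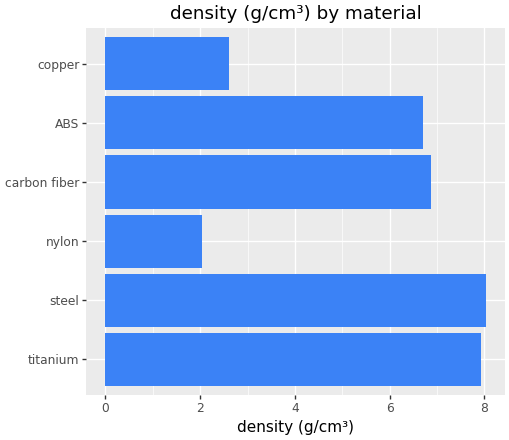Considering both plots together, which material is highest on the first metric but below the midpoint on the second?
nylon

Chart 2 median density (g/cm³) ≈ 7; below-median materials: nylon, ABS, copper. Among those, nylon has the highest strength (MPa) (≈ 1400).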